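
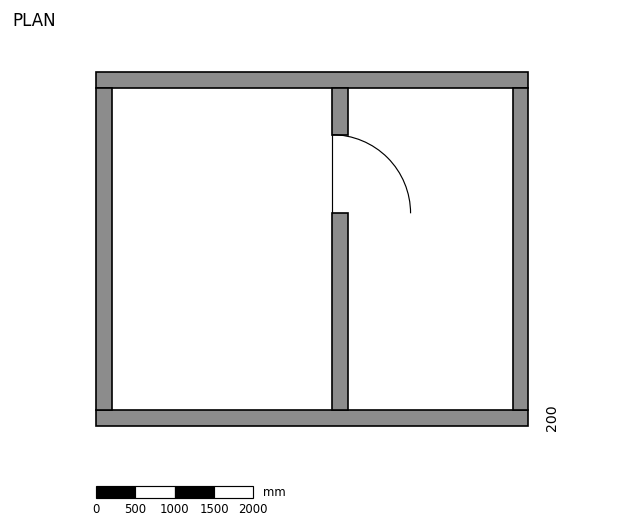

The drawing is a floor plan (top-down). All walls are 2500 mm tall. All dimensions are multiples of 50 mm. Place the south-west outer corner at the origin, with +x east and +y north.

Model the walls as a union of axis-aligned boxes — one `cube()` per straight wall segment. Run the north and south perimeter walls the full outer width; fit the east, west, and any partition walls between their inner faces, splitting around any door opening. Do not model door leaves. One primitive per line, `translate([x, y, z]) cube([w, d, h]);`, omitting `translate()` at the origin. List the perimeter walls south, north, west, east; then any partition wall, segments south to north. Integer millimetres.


cube([5500, 200, 2500]);
translate([0, 4300, 0]) cube([5500, 200, 2500]);
translate([0, 200, 0]) cube([200, 4100, 2500]);
translate([5300, 200, 0]) cube([200, 4100, 2500]);
translate([3000, 200, 0]) cube([200, 2500, 2500]);
translate([3000, 3700, 0]) cube([200, 600, 2500]);


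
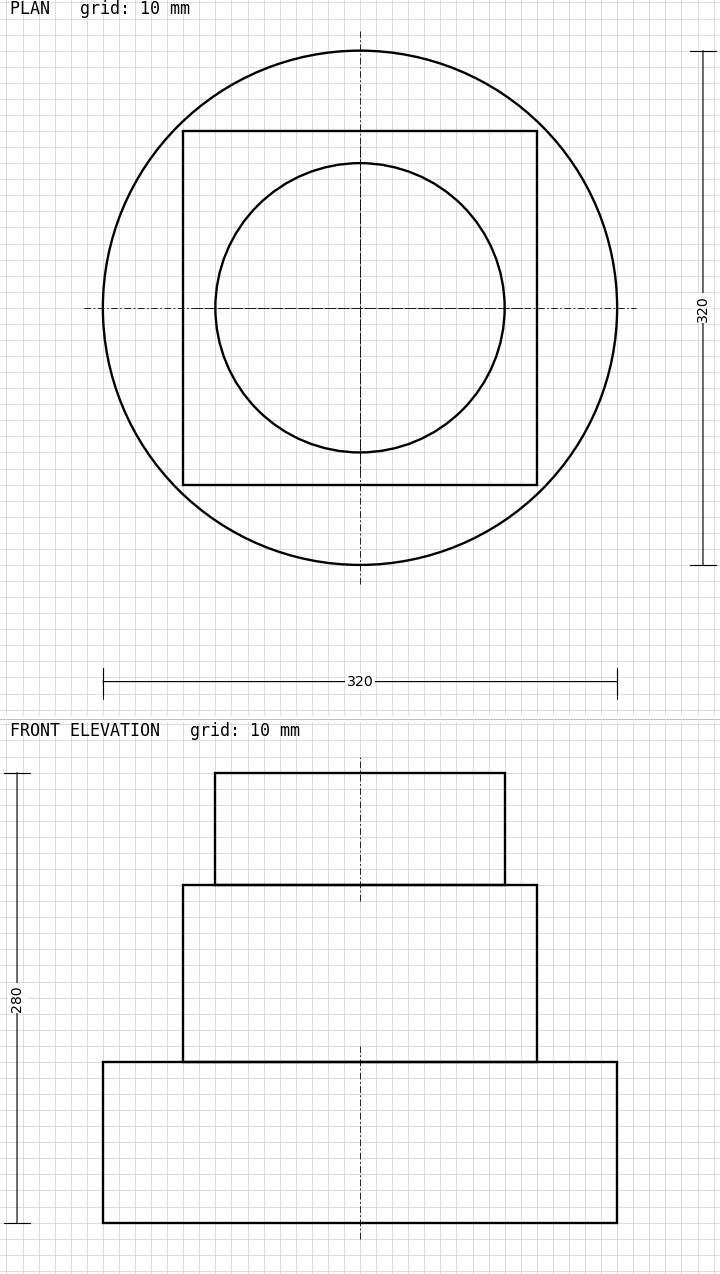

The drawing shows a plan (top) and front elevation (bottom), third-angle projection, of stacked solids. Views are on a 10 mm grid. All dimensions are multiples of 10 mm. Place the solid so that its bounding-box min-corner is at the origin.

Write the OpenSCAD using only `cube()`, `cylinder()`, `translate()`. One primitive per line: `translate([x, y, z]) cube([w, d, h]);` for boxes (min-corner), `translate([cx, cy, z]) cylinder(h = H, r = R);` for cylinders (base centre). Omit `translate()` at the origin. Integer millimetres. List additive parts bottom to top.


translate([160, 160, 0]) cylinder(h = 100, r = 160);
translate([50, 50, 100]) cube([220, 220, 110]);
translate([160, 160, 210]) cylinder(h = 70, r = 90);


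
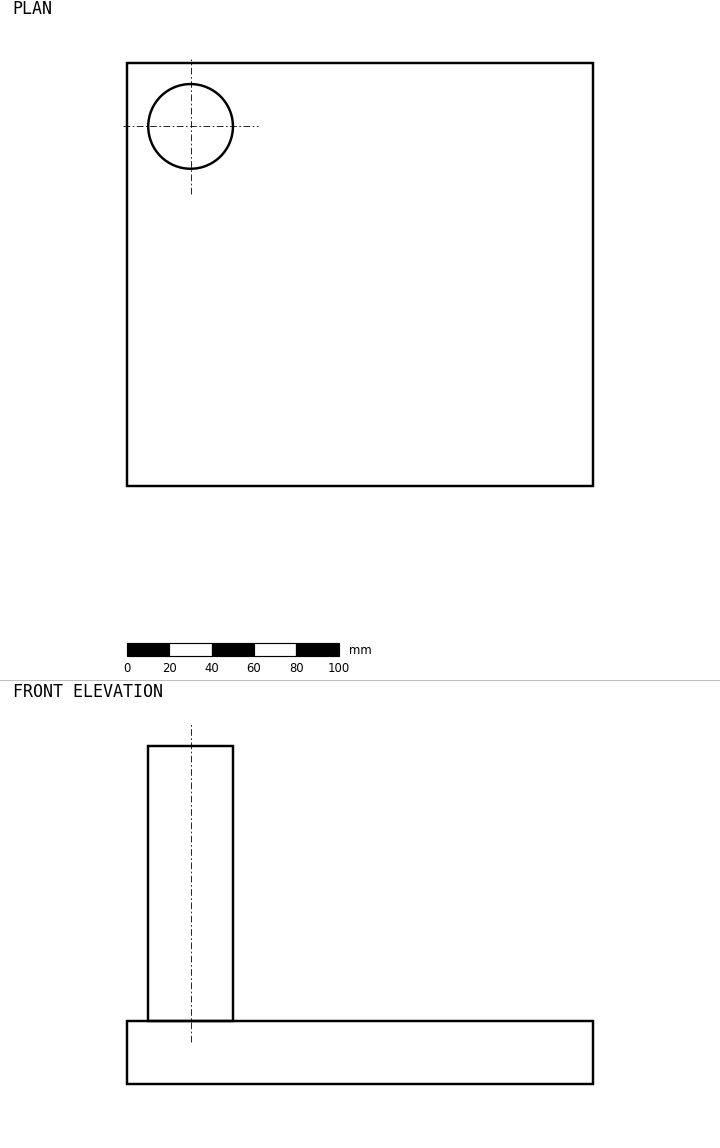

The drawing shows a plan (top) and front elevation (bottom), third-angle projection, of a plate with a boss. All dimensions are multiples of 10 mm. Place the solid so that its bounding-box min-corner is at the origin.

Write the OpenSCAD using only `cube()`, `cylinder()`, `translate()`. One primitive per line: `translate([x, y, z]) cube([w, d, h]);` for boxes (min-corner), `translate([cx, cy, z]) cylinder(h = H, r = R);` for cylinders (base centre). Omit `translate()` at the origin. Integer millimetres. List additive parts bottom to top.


cube([220, 200, 30]);
translate([30, 170, 30]) cylinder(h = 130, r = 20);


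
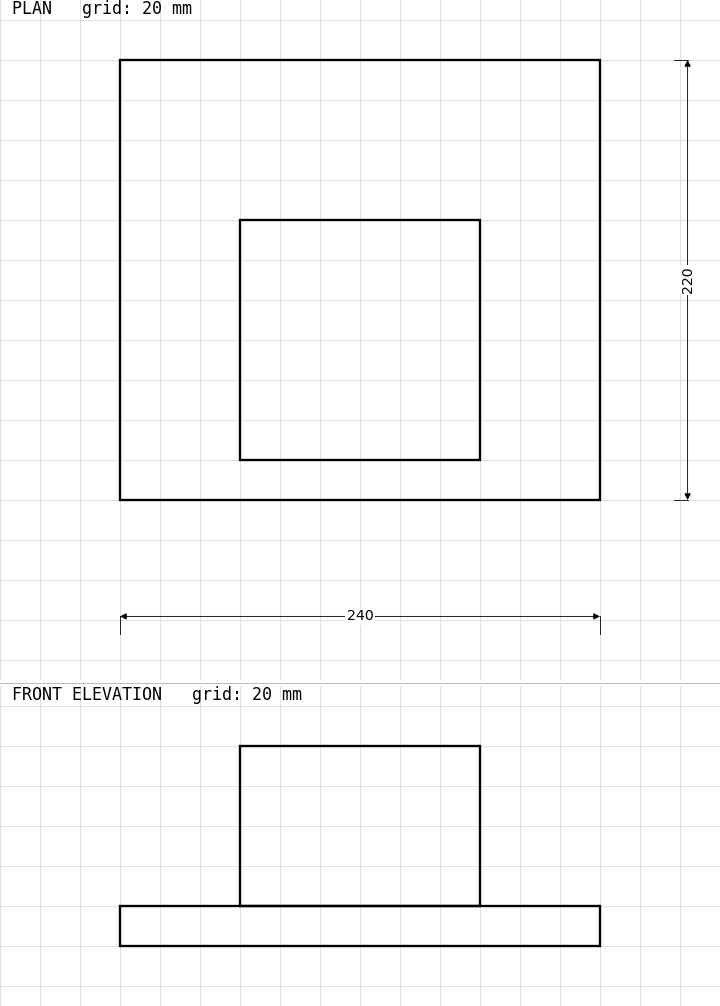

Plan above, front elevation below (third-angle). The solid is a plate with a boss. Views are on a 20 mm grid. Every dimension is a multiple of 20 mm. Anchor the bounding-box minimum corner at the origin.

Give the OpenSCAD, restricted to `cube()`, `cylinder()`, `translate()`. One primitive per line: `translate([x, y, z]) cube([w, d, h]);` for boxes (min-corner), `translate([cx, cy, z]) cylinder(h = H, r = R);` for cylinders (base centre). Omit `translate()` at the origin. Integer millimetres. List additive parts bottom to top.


cube([240, 220, 20]);
translate([60, 20, 20]) cube([120, 120, 80]);


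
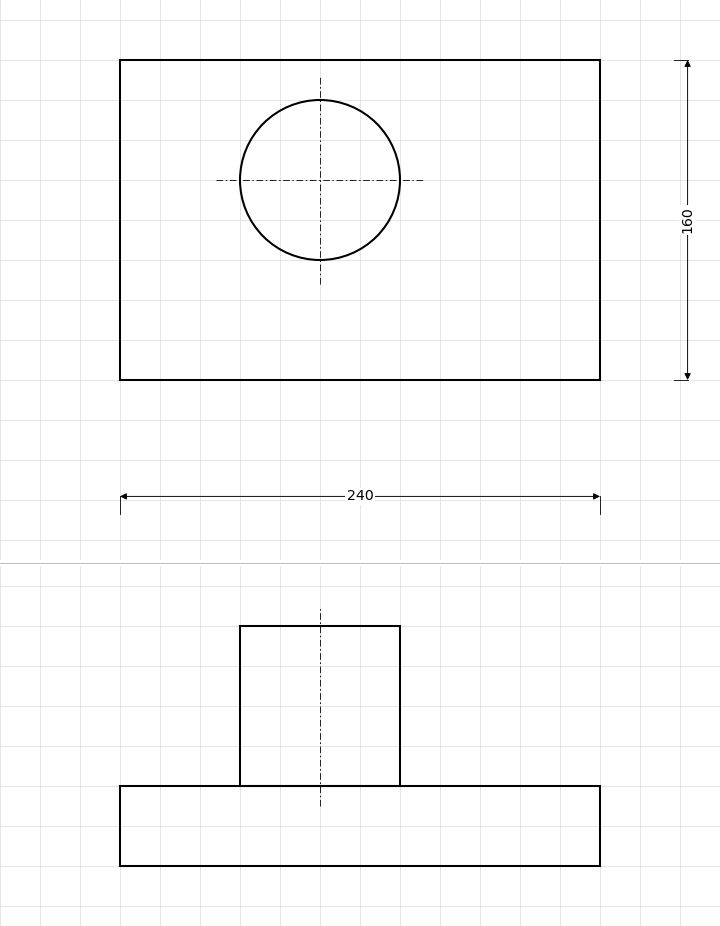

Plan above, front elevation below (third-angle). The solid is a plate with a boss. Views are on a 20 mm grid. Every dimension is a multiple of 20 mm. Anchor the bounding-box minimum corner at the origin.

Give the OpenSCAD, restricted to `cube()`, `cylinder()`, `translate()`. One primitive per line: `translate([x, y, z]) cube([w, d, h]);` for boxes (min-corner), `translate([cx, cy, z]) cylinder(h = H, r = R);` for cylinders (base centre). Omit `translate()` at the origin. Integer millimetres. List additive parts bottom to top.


cube([240, 160, 40]);
translate([100, 100, 40]) cylinder(h = 80, r = 40);


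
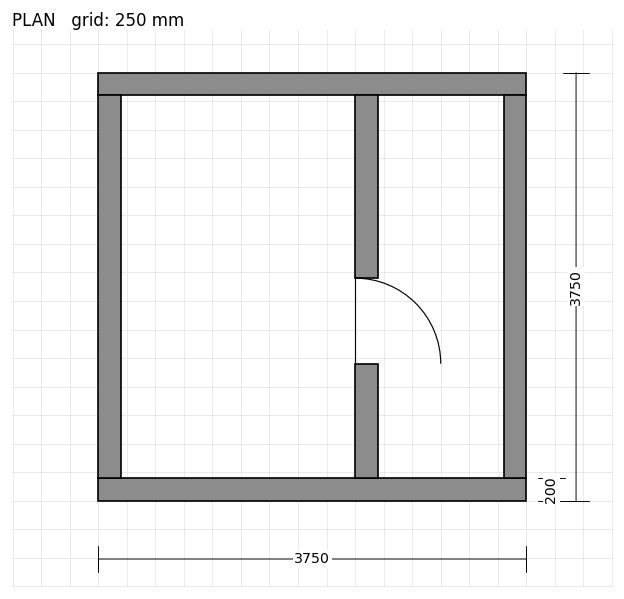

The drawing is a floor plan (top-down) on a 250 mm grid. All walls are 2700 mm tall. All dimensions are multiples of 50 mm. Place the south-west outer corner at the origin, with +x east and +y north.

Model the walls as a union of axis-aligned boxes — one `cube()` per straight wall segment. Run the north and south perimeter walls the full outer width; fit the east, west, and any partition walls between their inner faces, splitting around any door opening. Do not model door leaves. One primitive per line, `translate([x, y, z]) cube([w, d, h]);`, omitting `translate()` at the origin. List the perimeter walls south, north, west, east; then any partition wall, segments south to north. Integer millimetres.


cube([3750, 200, 2700]);
translate([0, 3550, 0]) cube([3750, 200, 2700]);
translate([0, 200, 0]) cube([200, 3350, 2700]);
translate([3550, 200, 0]) cube([200, 3350, 2700]);
translate([2250, 200, 0]) cube([200, 1000, 2700]);
translate([2250, 1950, 0]) cube([200, 1600, 2700]);


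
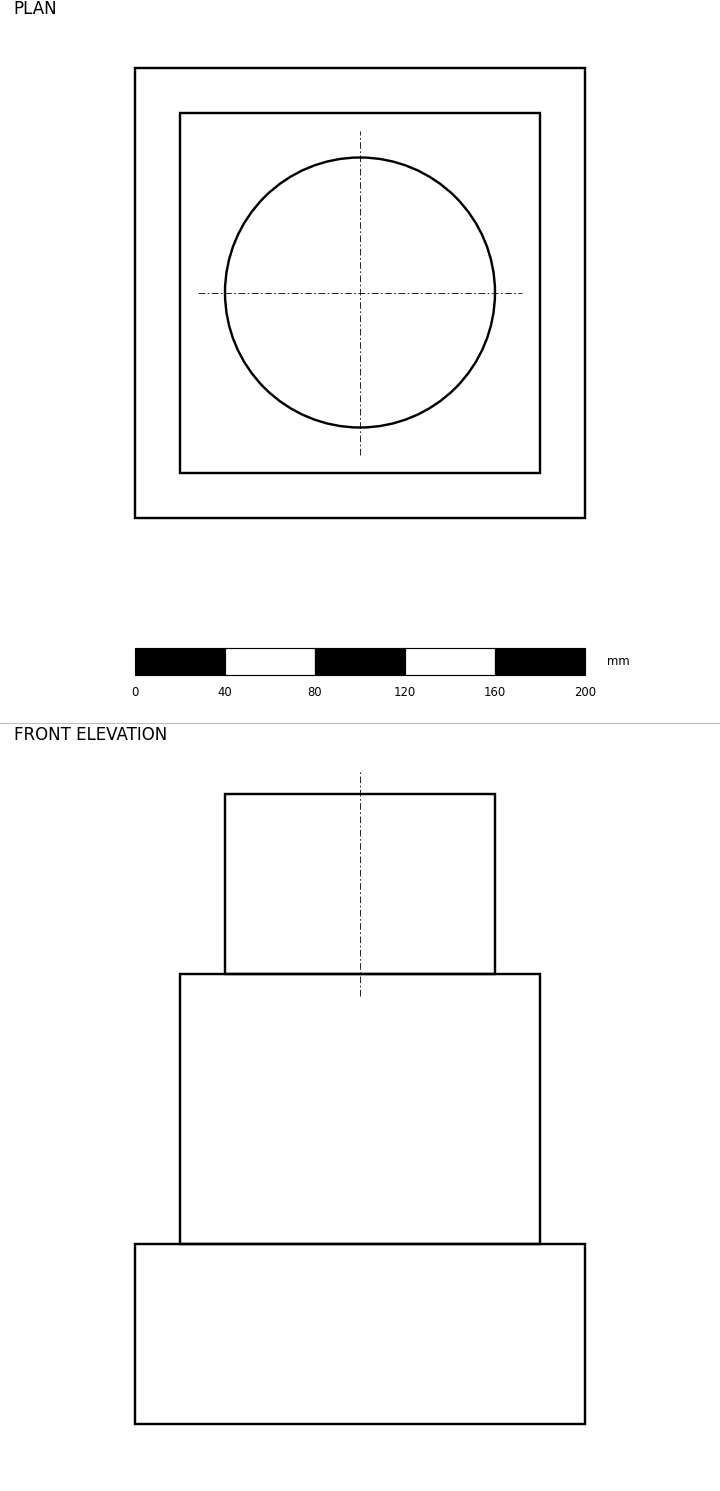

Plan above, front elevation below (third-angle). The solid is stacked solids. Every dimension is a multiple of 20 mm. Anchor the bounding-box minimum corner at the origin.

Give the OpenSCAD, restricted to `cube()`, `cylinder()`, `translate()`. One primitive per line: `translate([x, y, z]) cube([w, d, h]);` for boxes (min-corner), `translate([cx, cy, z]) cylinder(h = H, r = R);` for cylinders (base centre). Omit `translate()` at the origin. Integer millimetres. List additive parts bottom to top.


cube([200, 200, 80]);
translate([20, 20, 80]) cube([160, 160, 120]);
translate([100, 100, 200]) cylinder(h = 80, r = 60);


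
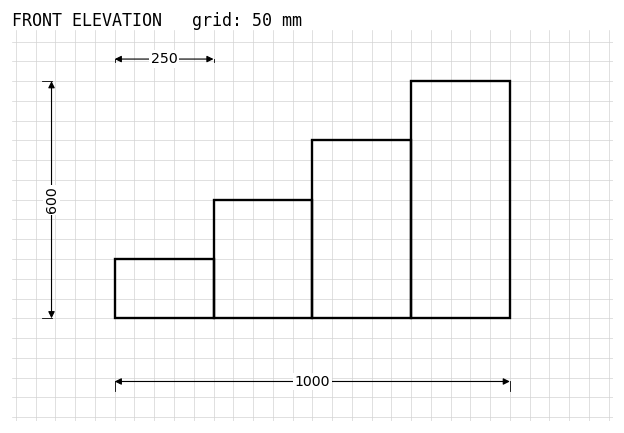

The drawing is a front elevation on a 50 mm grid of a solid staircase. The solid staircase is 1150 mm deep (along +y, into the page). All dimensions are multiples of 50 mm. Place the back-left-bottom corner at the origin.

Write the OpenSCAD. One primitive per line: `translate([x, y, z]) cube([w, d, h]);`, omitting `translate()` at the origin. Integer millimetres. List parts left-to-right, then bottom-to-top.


cube([250, 1150, 150]);
translate([250, 0, 0]) cube([250, 1150, 300]);
translate([500, 0, 0]) cube([250, 1150, 450]);
translate([750, 0, 0]) cube([250, 1150, 600]);


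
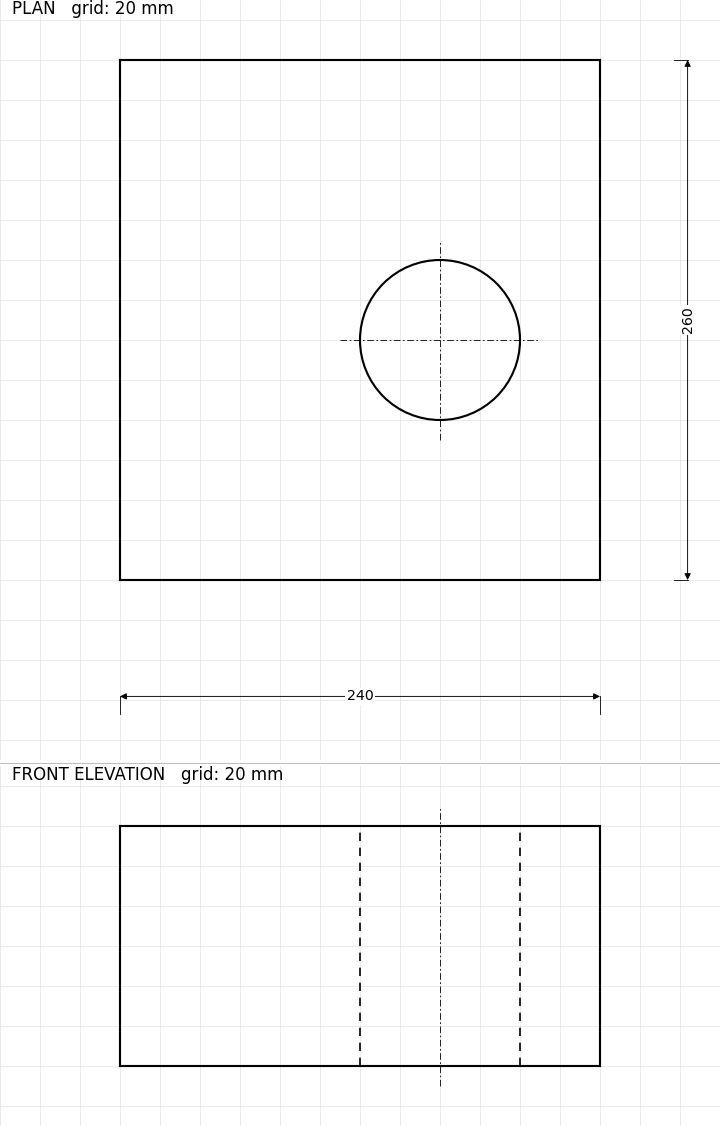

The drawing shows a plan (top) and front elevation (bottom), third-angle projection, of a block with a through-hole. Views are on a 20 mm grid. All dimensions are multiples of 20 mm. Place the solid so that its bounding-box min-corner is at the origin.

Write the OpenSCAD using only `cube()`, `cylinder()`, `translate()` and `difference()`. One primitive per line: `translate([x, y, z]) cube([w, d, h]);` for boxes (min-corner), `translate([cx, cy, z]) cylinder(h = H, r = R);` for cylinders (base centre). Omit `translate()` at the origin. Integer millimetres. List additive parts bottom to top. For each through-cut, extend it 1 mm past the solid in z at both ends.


difference() {
  cube([240, 260, 120]);
  translate([160, 120, -1]) cylinder(h = 122, r = 40);
}


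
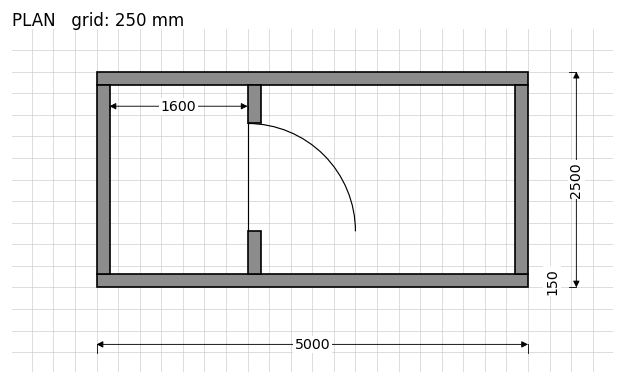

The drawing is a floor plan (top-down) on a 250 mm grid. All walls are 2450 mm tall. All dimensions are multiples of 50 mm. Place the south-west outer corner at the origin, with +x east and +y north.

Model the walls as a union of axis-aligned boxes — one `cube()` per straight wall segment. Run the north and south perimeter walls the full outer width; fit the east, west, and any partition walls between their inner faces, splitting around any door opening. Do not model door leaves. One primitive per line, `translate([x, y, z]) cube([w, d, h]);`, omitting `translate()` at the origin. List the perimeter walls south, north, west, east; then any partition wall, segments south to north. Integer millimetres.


cube([5000, 150, 2450]);
translate([0, 2350, 0]) cube([5000, 150, 2450]);
translate([0, 150, 0]) cube([150, 2200, 2450]);
translate([4850, 150, 0]) cube([150, 2200, 2450]);
translate([1750, 150, 0]) cube([150, 500, 2450]);
translate([1750, 1900, 0]) cube([150, 450, 2450]);


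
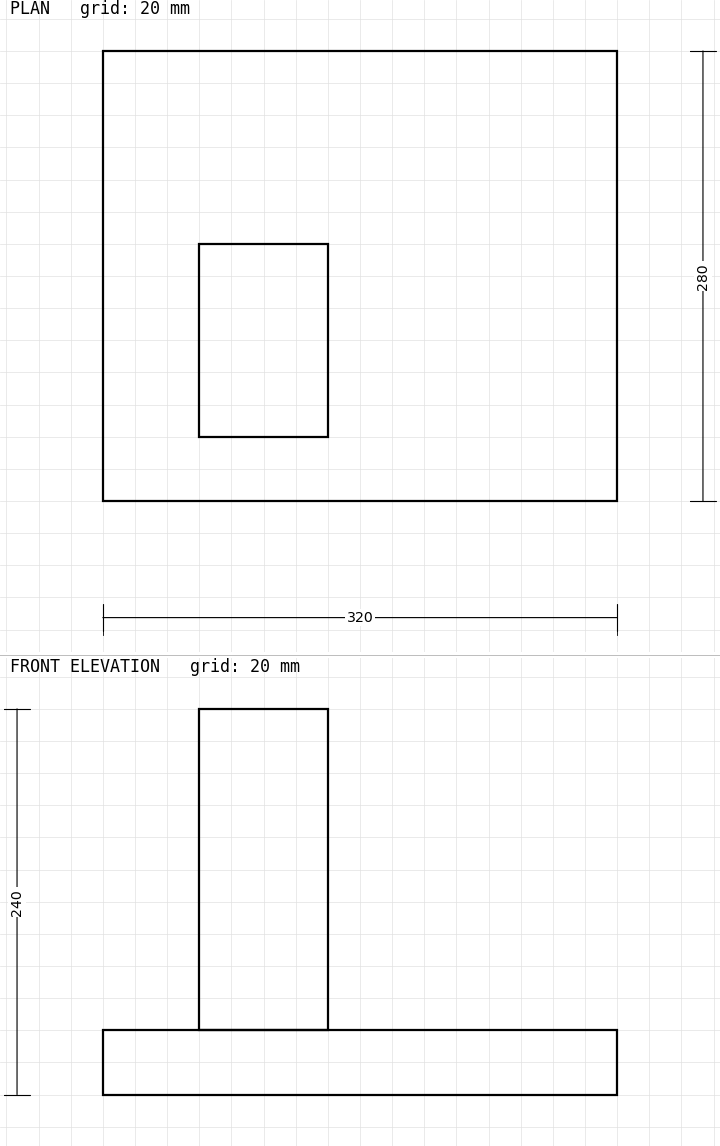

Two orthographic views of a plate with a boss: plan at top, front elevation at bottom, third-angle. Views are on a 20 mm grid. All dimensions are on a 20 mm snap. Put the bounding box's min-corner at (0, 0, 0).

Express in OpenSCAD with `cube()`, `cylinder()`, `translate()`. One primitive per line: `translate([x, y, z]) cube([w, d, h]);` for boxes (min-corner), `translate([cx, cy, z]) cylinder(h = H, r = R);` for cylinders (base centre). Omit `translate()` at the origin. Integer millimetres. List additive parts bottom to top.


cube([320, 280, 40]);
translate([60, 40, 40]) cube([80, 120, 200]);


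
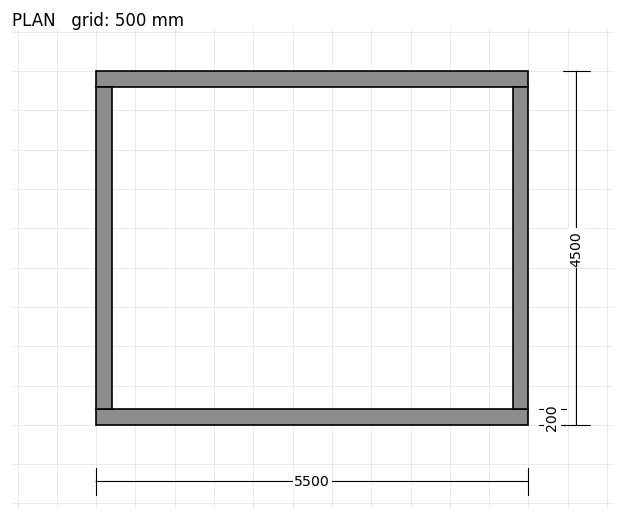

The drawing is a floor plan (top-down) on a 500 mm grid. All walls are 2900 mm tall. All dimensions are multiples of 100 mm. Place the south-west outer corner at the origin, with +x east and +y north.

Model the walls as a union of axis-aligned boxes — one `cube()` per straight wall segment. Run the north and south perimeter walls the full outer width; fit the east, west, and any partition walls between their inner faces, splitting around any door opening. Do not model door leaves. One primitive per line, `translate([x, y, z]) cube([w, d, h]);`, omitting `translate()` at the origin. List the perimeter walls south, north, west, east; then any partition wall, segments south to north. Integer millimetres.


cube([5500, 200, 2900]);
translate([0, 4300, 0]) cube([5500, 200, 2900]);
translate([0, 200, 0]) cube([200, 4100, 2900]);
translate([5300, 200, 0]) cube([200, 4100, 2900]);


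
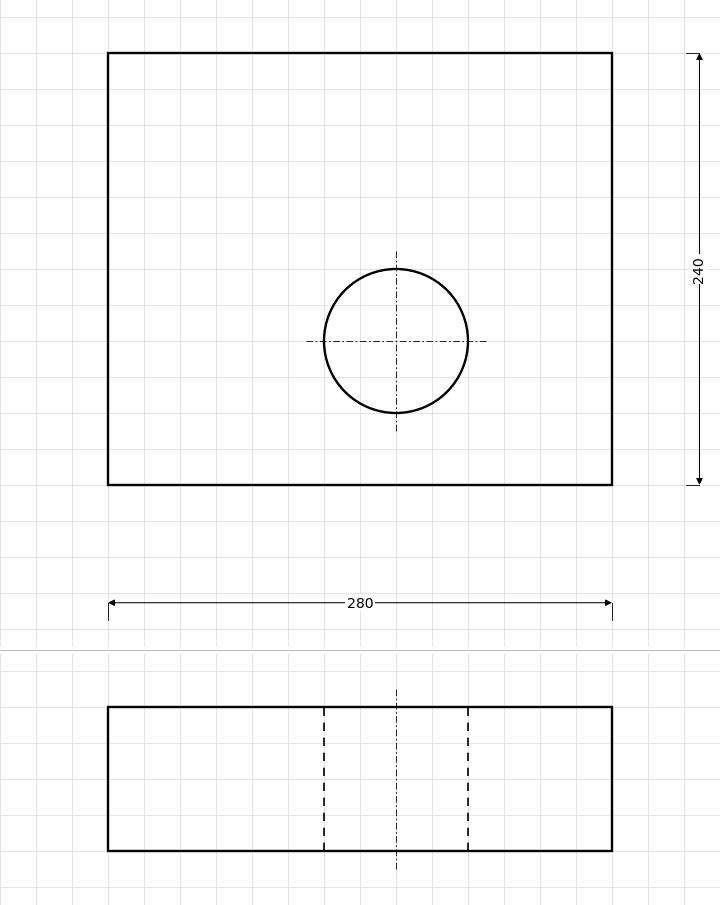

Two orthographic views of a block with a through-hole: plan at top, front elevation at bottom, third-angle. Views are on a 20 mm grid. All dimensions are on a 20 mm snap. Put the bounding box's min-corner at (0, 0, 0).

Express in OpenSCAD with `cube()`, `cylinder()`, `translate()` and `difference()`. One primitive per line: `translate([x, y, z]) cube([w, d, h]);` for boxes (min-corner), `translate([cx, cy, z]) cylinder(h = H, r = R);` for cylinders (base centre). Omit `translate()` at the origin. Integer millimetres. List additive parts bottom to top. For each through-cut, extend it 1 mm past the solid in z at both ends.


difference() {
  cube([280, 240, 80]);
  translate([160, 80, -1]) cylinder(h = 82, r = 40);
}


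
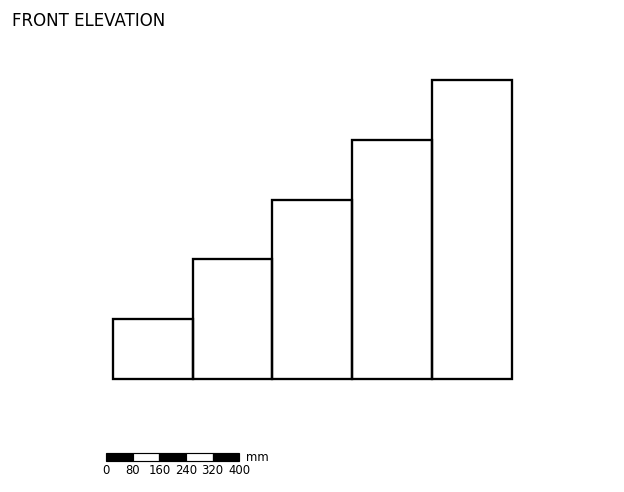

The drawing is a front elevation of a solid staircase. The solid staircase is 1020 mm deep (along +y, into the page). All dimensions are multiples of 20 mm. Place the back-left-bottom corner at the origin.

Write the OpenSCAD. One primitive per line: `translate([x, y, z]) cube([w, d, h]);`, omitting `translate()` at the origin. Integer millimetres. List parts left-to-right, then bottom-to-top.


cube([240, 1020, 180]);
translate([240, 0, 0]) cube([240, 1020, 360]);
translate([480, 0, 0]) cube([240, 1020, 540]);
translate([720, 0, 0]) cube([240, 1020, 720]);
translate([960, 0, 0]) cube([240, 1020, 900]);


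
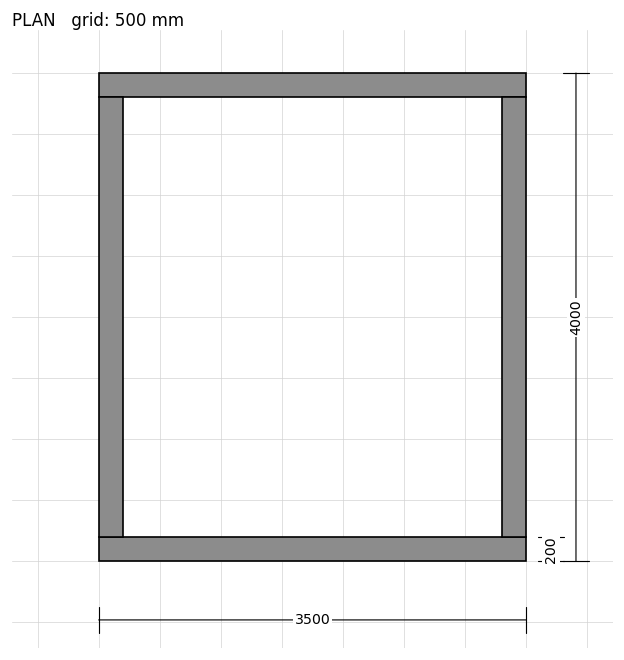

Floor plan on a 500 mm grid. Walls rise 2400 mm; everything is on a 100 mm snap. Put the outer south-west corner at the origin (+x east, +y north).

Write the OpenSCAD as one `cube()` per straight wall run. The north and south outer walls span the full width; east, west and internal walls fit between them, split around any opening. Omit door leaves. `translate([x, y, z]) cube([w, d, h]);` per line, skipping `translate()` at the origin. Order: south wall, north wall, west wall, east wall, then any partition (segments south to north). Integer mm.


cube([3500, 200, 2400]);
translate([0, 3800, 0]) cube([3500, 200, 2400]);
translate([0, 200, 0]) cube([200, 3600, 2400]);
translate([3300, 200, 0]) cube([200, 3600, 2400]);


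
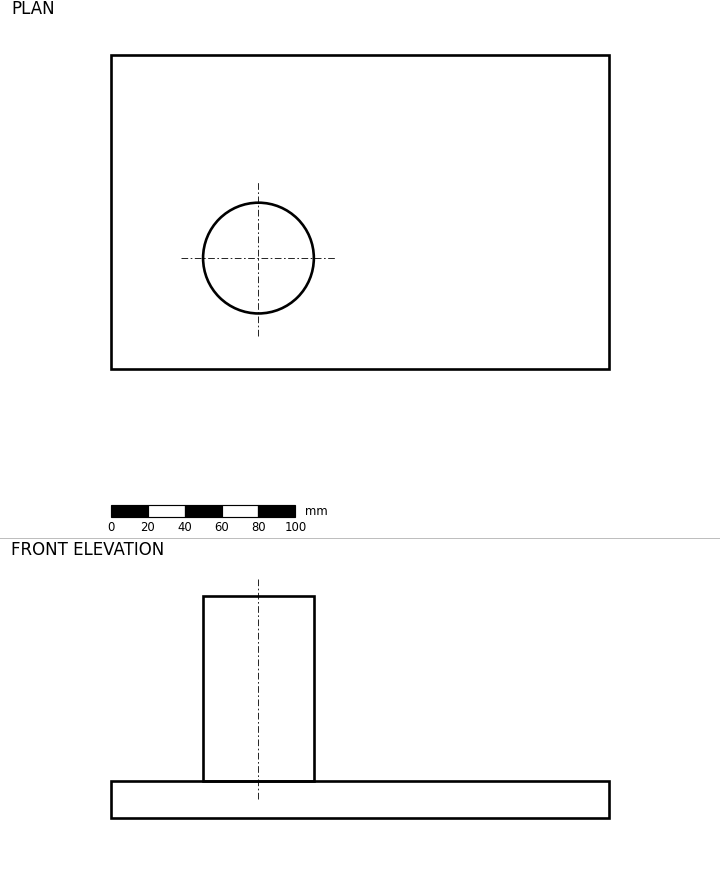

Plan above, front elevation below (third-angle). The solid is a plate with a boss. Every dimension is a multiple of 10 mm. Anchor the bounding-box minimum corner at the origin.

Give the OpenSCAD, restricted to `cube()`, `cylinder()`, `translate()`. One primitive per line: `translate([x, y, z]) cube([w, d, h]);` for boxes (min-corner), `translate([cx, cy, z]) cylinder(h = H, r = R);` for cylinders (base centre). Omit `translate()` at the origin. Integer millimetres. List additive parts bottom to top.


cube([270, 170, 20]);
translate([80, 60, 20]) cylinder(h = 100, r = 30);


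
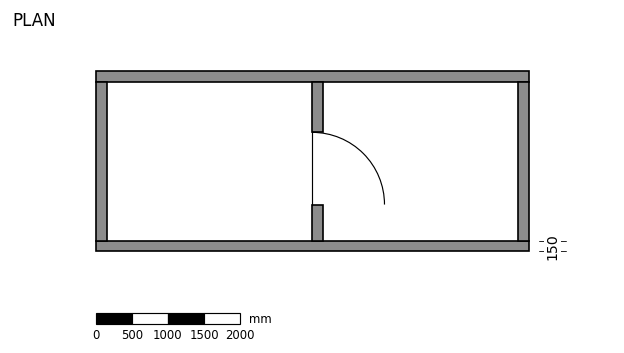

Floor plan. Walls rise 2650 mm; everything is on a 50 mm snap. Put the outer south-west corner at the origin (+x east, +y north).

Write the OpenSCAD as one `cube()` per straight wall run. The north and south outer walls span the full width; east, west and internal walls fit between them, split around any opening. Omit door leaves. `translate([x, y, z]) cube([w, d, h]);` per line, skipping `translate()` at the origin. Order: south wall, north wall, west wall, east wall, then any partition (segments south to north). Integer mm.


cube([6000, 150, 2650]);
translate([0, 2350, 0]) cube([6000, 150, 2650]);
translate([0, 150, 0]) cube([150, 2200, 2650]);
translate([5850, 150, 0]) cube([150, 2200, 2650]);
translate([3000, 150, 0]) cube([150, 500, 2650]);
translate([3000, 1650, 0]) cube([150, 700, 2650]);


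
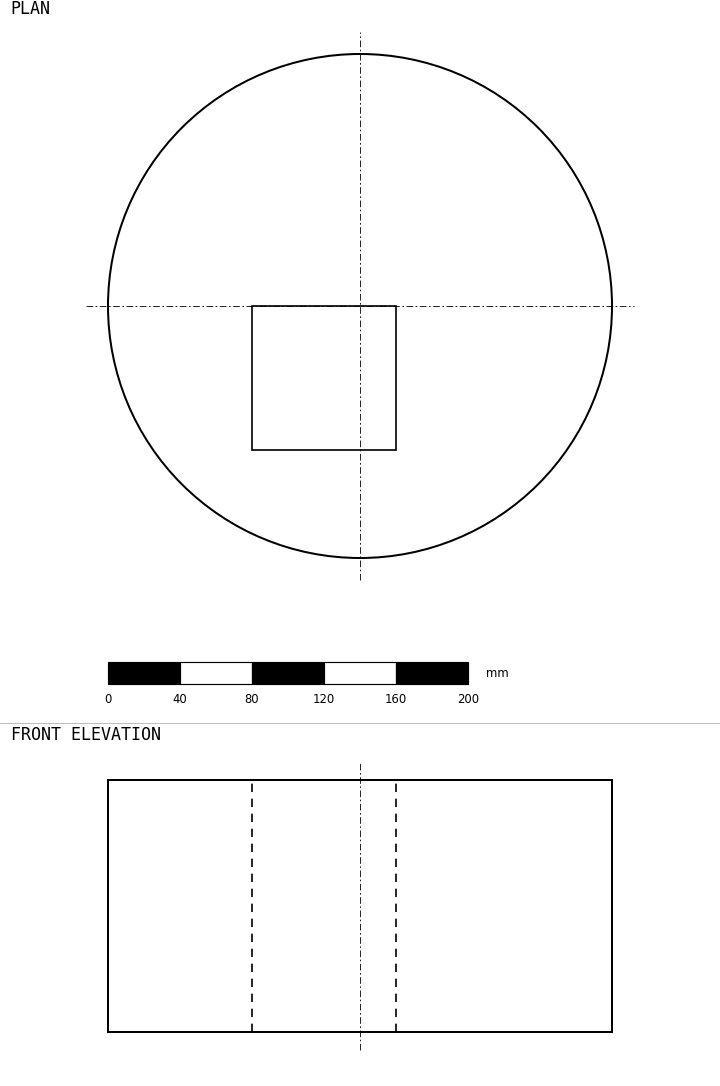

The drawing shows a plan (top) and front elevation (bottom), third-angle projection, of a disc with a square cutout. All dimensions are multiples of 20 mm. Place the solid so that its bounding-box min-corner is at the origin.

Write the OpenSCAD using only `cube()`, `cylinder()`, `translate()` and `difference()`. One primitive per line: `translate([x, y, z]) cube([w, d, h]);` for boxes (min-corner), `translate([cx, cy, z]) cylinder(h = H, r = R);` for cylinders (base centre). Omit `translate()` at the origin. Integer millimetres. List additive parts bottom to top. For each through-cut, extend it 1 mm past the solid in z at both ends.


difference() {
  translate([140, 140, 0]) cylinder(h = 140, r = 140);
  translate([80, 60, -1]) cube([80, 80, 142]);
}


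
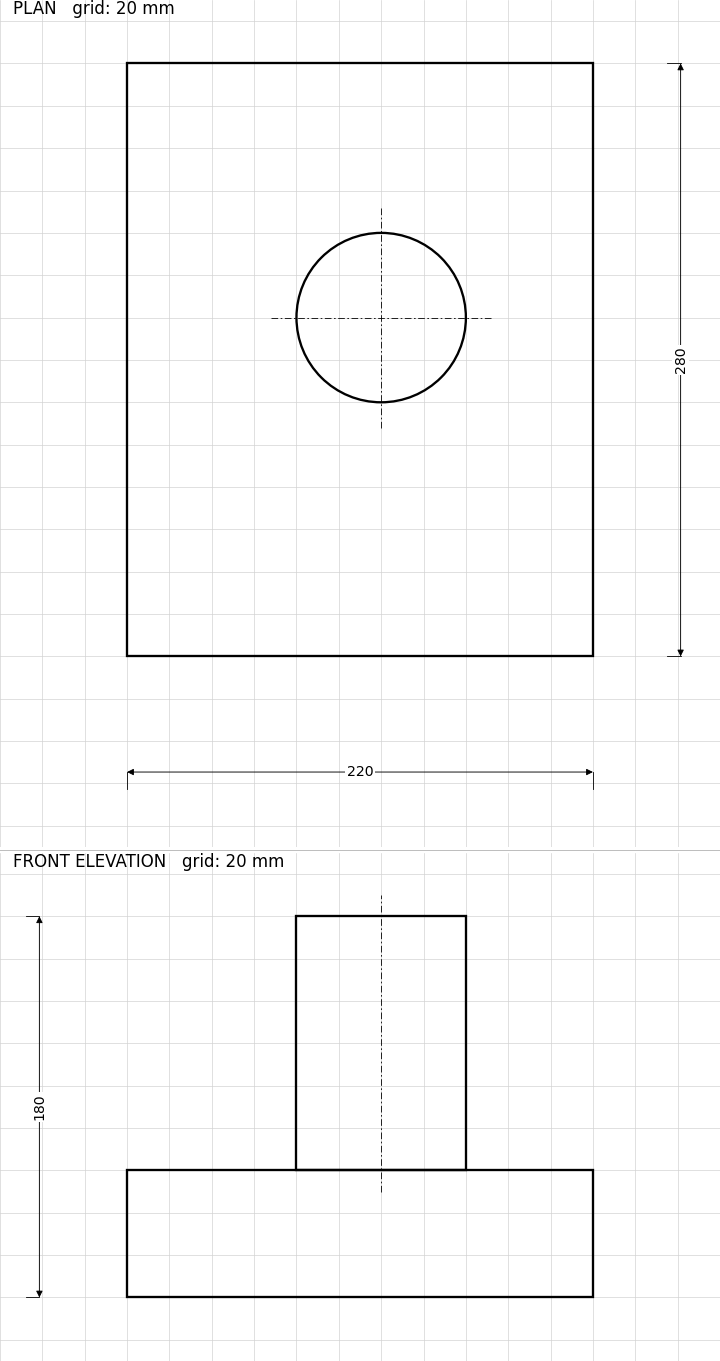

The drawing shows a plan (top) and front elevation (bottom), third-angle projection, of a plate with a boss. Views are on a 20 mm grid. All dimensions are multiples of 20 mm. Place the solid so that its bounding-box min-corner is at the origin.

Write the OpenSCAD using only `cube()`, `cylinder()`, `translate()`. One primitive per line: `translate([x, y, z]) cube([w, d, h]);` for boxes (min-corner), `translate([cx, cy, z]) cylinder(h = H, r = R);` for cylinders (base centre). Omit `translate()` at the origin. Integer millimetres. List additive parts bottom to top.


cube([220, 280, 60]);
translate([120, 160, 60]) cylinder(h = 120, r = 40);


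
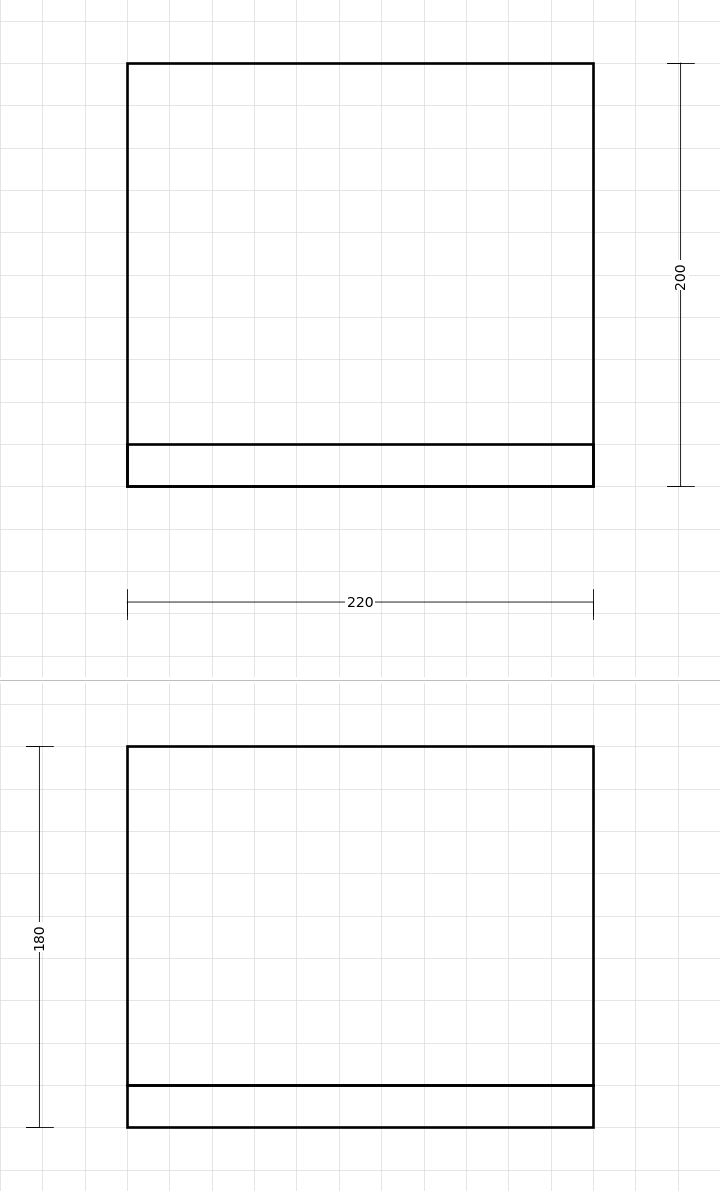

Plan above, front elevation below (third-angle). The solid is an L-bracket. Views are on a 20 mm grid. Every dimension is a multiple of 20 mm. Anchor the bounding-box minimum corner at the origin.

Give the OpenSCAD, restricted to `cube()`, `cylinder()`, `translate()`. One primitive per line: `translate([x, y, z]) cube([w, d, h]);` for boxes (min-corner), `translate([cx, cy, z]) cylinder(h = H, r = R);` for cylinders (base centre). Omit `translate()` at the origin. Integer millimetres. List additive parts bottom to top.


cube([220, 200, 20]);
translate([0, 0, 20]) cube([220, 20, 160]);


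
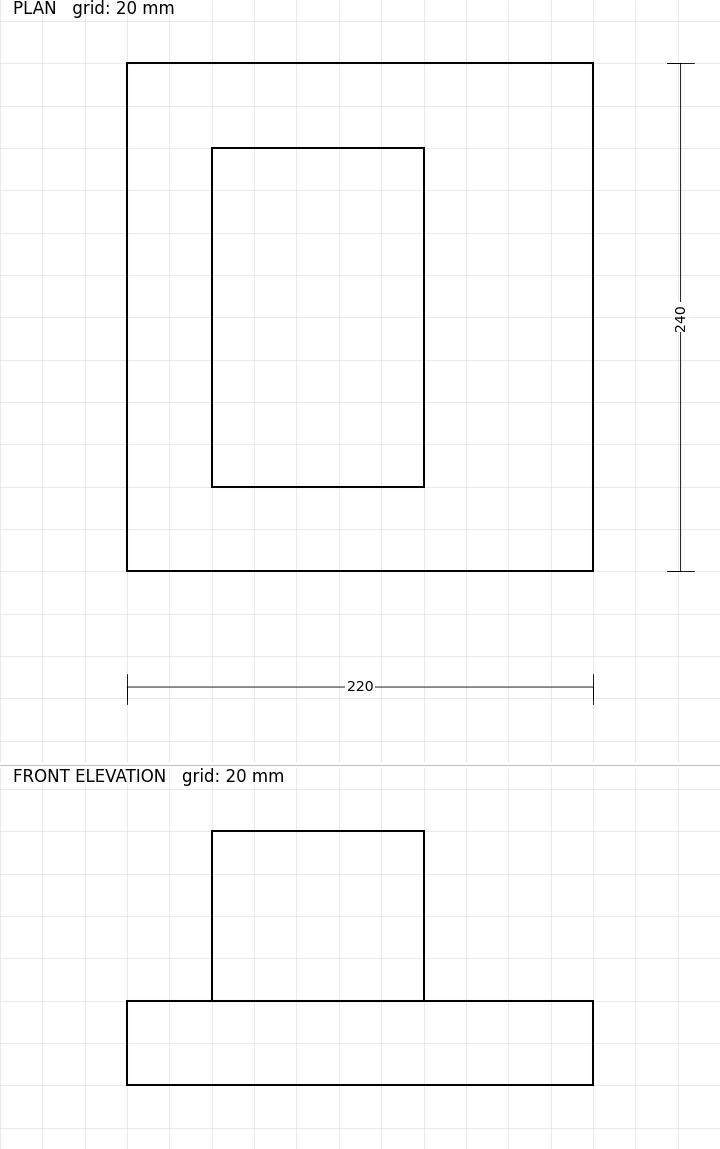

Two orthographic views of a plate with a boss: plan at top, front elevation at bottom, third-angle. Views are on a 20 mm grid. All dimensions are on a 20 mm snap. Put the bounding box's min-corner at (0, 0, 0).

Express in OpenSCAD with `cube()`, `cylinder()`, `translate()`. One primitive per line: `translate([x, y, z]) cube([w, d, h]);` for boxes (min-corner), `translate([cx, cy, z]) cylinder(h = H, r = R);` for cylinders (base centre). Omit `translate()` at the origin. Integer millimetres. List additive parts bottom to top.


cube([220, 240, 40]);
translate([40, 40, 40]) cube([100, 160, 80]);


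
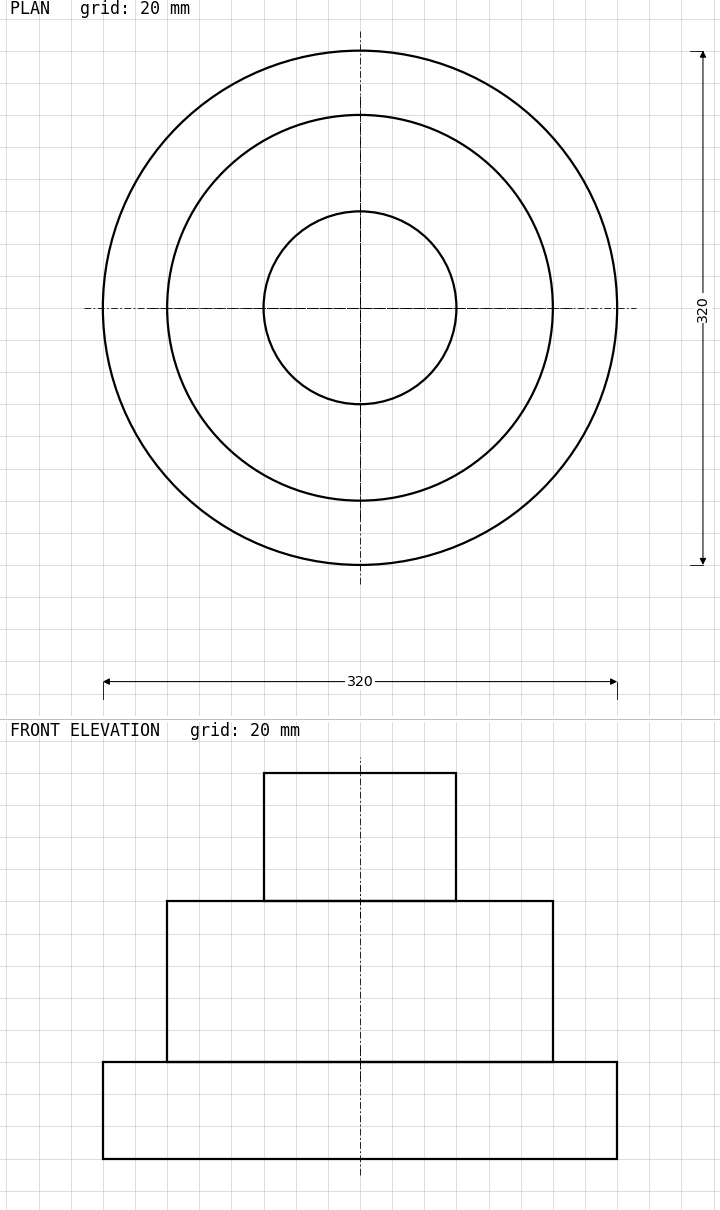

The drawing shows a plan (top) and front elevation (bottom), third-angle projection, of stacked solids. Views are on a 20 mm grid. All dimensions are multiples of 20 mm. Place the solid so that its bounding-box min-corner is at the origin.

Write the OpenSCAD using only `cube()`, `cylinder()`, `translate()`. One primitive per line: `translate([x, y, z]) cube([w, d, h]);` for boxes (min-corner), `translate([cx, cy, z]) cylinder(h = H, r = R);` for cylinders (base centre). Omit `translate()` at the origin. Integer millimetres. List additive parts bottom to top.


translate([160, 160, 0]) cylinder(h = 60, r = 160);
translate([160, 160, 60]) cylinder(h = 100, r = 120);
translate([160, 160, 160]) cylinder(h = 80, r = 60);


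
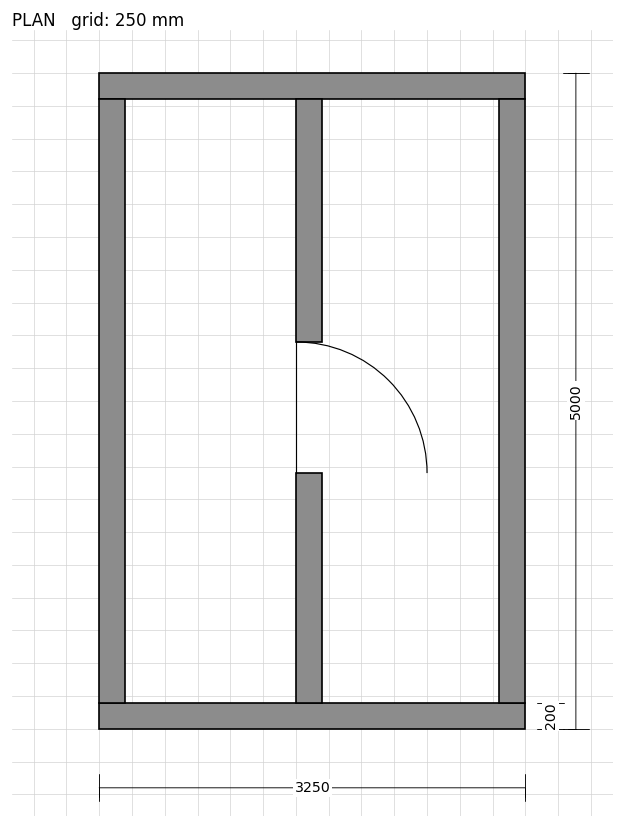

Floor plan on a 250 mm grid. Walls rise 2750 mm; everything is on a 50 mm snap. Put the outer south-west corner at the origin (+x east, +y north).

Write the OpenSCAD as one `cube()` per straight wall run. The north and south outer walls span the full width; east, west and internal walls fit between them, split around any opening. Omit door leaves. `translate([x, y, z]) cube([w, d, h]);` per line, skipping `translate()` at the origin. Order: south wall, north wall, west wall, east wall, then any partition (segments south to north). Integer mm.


cube([3250, 200, 2750]);
translate([0, 4800, 0]) cube([3250, 200, 2750]);
translate([0, 200, 0]) cube([200, 4600, 2750]);
translate([3050, 200, 0]) cube([200, 4600, 2750]);
translate([1500, 200, 0]) cube([200, 1750, 2750]);
translate([1500, 2950, 0]) cube([200, 1850, 2750]);


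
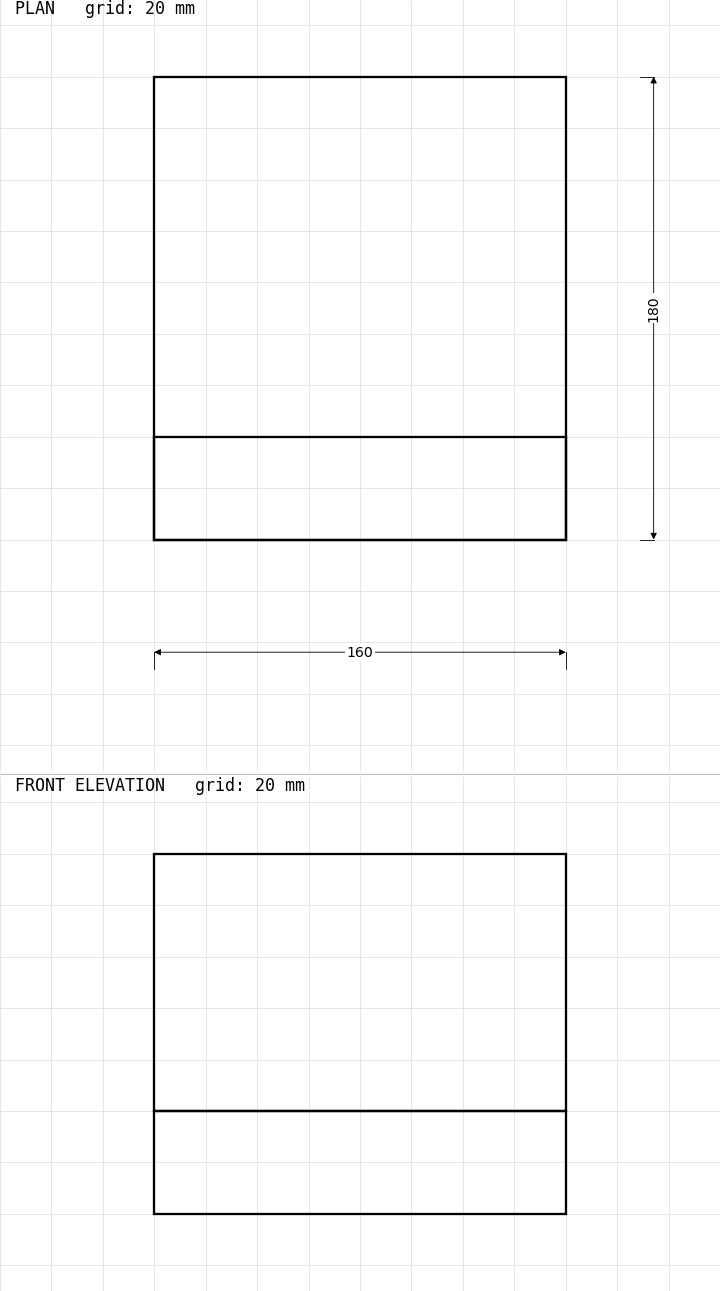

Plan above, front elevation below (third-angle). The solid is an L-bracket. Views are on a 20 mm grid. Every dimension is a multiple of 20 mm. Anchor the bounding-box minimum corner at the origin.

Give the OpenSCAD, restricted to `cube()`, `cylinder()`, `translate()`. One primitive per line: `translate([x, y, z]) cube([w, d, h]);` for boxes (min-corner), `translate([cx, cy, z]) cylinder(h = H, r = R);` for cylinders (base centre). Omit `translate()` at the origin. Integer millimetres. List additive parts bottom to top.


cube([160, 180, 40]);
translate([0, 0, 40]) cube([160, 40, 100]);


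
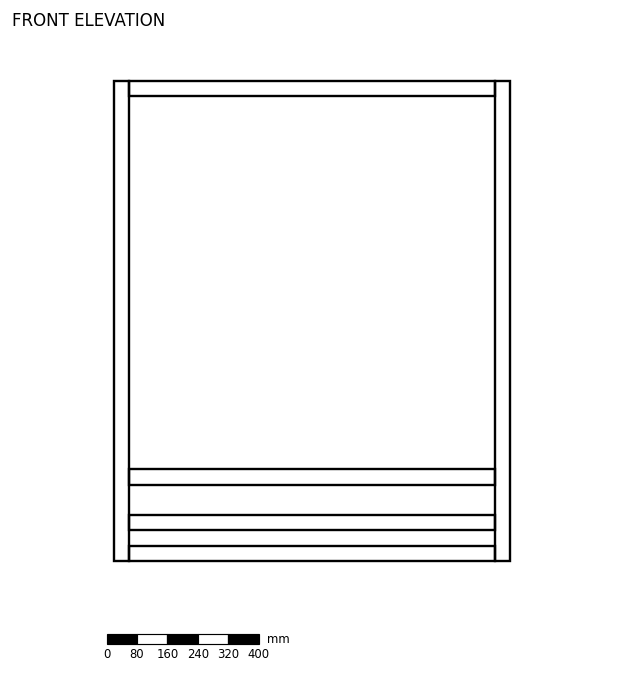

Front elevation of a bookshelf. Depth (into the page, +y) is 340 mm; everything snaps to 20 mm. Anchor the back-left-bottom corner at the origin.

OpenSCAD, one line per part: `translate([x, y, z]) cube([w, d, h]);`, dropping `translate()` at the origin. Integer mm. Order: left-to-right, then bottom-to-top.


cube([40, 340, 1260]);
translate([40, 0, 0]) cube([960, 340, 40]);
translate([40, 0, 80]) cube([960, 340, 40]);
translate([40, 0, 200]) cube([960, 340, 40]);
translate([40, 0, 1220]) cube([960, 340, 40]);
translate([1000, 0, 0]) cube([40, 340, 1260]);


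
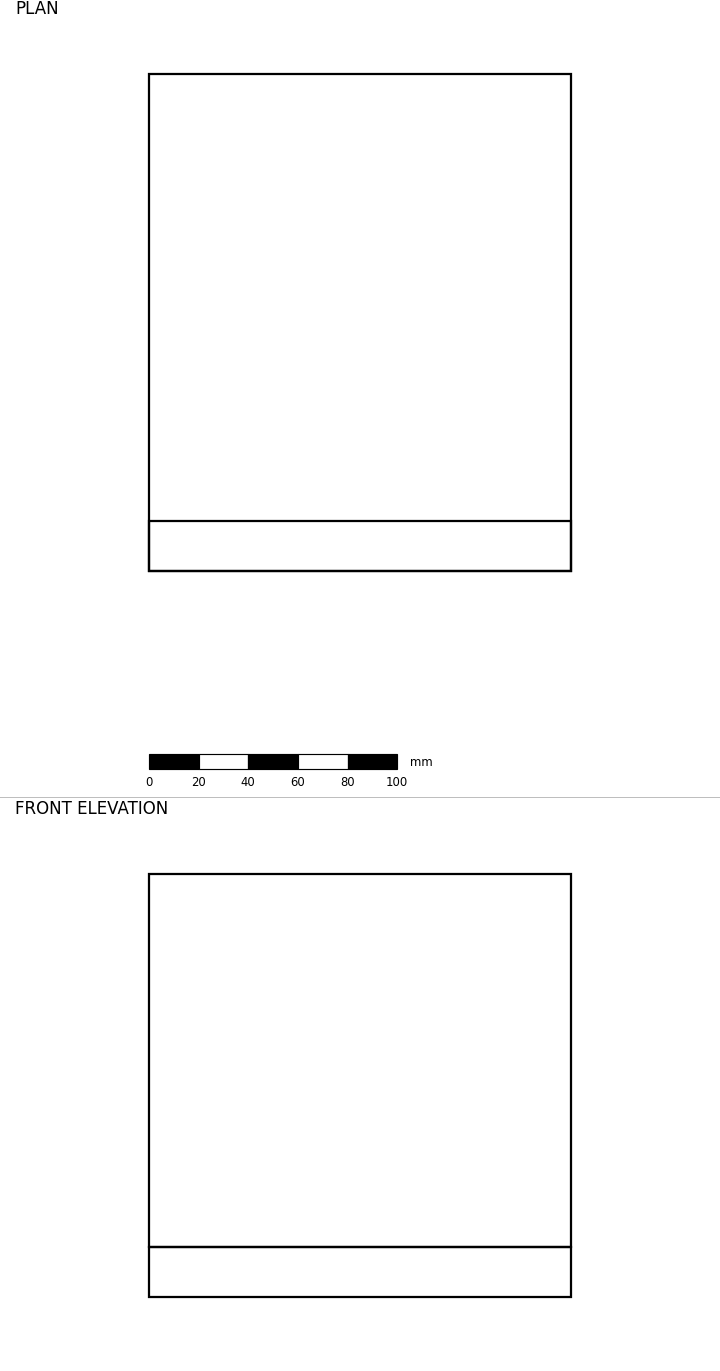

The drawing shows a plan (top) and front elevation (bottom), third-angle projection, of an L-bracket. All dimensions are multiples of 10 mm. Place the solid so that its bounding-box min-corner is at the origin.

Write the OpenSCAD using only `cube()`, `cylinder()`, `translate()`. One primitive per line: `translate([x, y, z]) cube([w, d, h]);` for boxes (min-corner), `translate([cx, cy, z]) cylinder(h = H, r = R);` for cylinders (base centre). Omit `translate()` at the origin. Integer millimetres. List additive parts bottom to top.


cube([170, 200, 20]);
translate([0, 0, 20]) cube([170, 20, 150]);


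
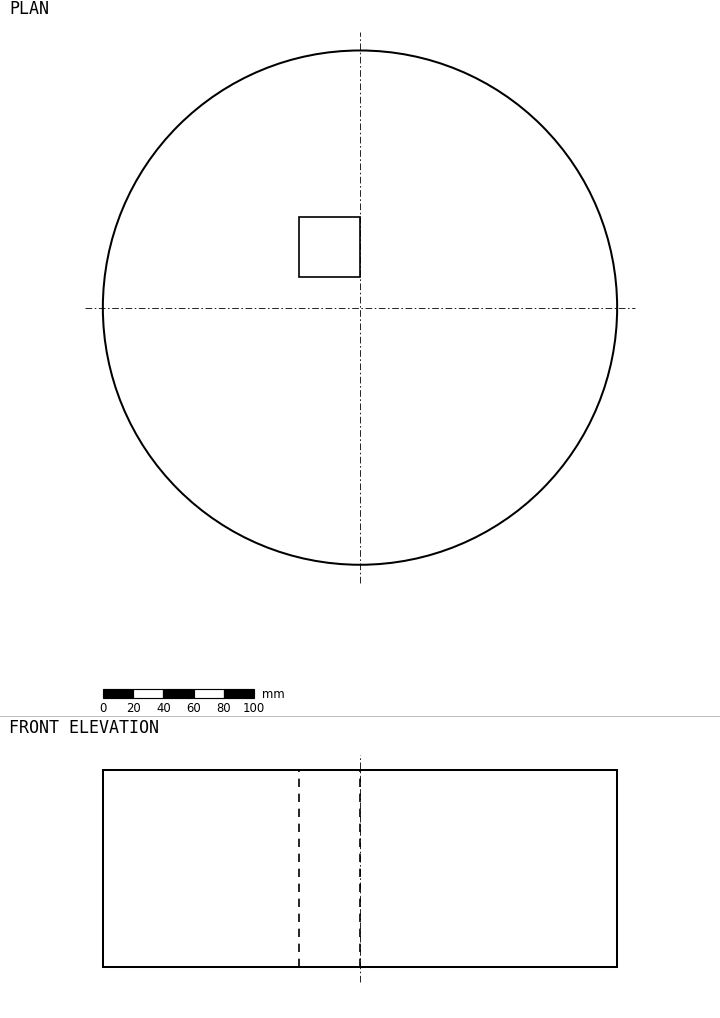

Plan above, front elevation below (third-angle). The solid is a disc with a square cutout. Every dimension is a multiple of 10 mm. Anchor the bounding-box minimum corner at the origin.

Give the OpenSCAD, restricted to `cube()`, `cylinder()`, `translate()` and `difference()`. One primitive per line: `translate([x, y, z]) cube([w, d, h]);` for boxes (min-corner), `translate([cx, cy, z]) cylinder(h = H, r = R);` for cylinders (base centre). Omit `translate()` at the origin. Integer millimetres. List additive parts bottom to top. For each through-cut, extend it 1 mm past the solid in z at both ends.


difference() {
  translate([170, 170, 0]) cylinder(h = 130, r = 170);
  translate([130, 190, -1]) cube([40, 40, 132]);
}


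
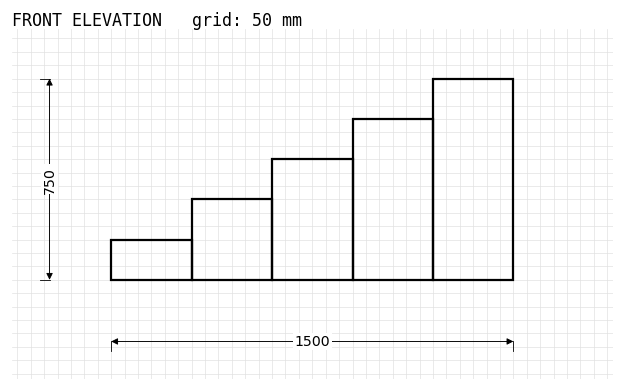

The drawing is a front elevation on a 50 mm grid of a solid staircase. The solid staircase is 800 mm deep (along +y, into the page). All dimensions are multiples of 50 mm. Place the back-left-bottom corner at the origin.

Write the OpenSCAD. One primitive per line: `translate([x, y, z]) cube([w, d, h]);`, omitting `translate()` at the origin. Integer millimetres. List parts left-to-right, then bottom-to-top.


cube([300, 800, 150]);
translate([300, 0, 0]) cube([300, 800, 300]);
translate([600, 0, 0]) cube([300, 800, 450]);
translate([900, 0, 0]) cube([300, 800, 600]);
translate([1200, 0, 0]) cube([300, 800, 750]);


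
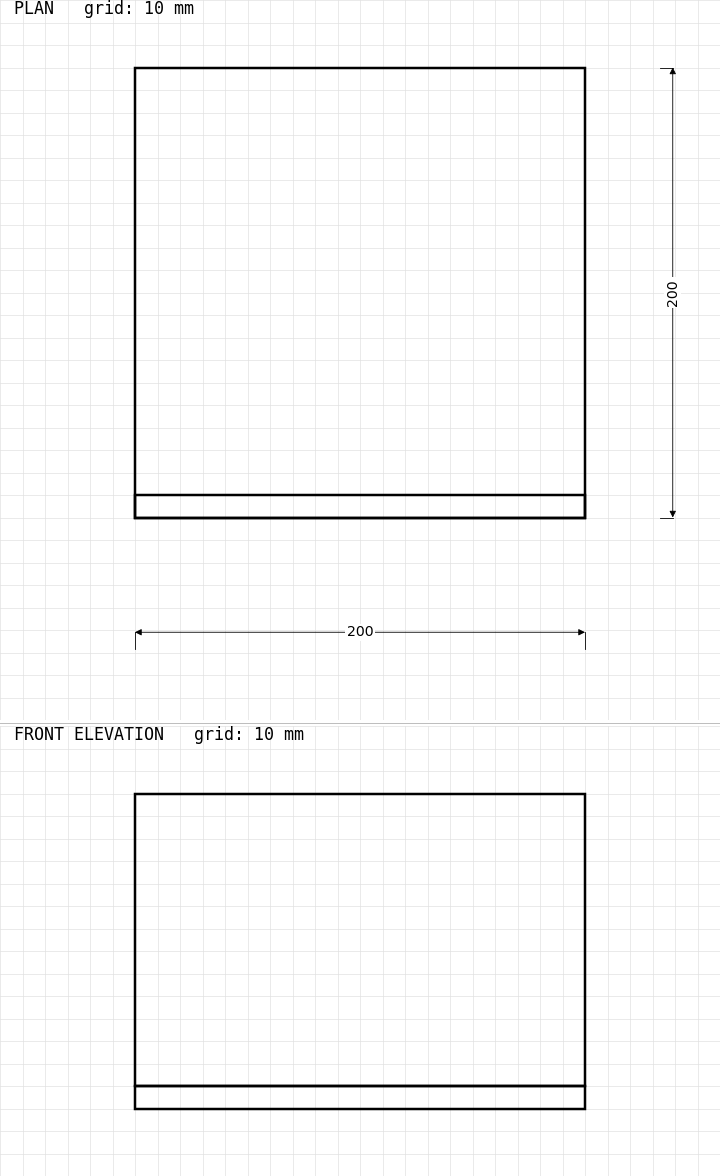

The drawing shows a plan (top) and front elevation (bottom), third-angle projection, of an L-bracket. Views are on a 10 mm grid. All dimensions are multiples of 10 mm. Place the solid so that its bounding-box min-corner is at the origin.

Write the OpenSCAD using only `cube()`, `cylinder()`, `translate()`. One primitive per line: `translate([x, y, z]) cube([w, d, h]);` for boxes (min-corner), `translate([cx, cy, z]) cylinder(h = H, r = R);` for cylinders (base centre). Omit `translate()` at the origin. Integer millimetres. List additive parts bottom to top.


cube([200, 200, 10]);
translate([0, 0, 10]) cube([200, 10, 130]);


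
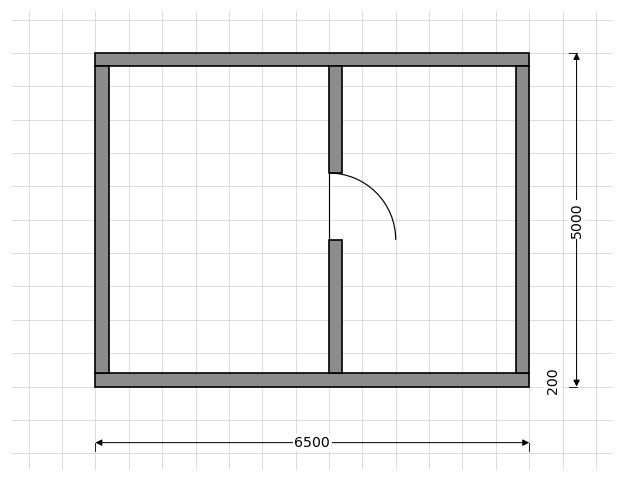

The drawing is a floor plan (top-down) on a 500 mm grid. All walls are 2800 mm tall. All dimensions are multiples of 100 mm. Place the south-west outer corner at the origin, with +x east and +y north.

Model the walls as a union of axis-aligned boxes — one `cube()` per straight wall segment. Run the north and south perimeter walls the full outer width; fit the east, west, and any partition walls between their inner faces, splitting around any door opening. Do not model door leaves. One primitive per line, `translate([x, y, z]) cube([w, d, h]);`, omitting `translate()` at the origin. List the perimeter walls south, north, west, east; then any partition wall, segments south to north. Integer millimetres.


cube([6500, 200, 2800]);
translate([0, 4800, 0]) cube([6500, 200, 2800]);
translate([0, 200, 0]) cube([200, 4600, 2800]);
translate([6300, 200, 0]) cube([200, 4600, 2800]);
translate([3500, 200, 0]) cube([200, 2000, 2800]);
translate([3500, 3200, 0]) cube([200, 1600, 2800]);


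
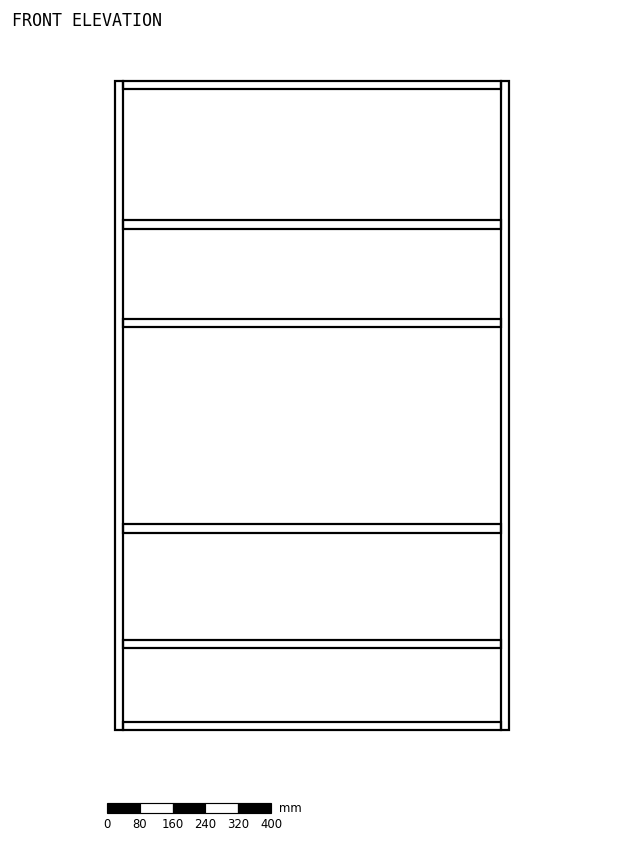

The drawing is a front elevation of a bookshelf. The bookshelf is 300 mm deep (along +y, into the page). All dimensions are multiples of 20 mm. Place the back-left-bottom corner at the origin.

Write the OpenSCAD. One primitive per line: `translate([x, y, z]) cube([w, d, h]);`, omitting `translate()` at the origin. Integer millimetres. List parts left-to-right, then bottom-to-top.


cube([20, 300, 1580]);
translate([20, 0, 0]) cube([920, 300, 20]);
translate([20, 0, 200]) cube([920, 300, 20]);
translate([20, 0, 480]) cube([920, 300, 20]);
translate([20, 0, 980]) cube([920, 300, 20]);
translate([20, 0, 1220]) cube([920, 300, 20]);
translate([20, 0, 1560]) cube([920, 300, 20]);
translate([940, 0, 0]) cube([20, 300, 1580]);


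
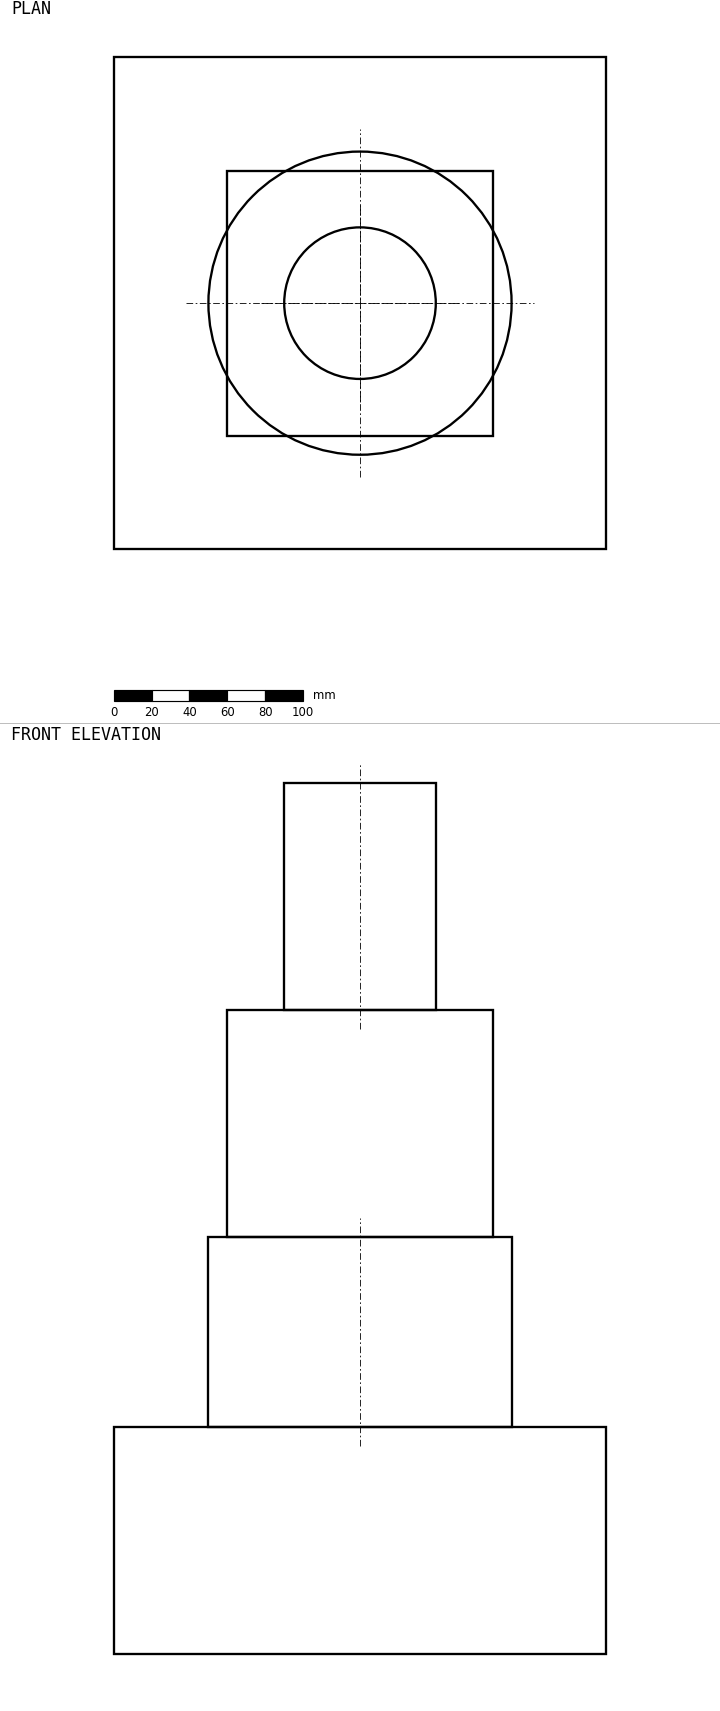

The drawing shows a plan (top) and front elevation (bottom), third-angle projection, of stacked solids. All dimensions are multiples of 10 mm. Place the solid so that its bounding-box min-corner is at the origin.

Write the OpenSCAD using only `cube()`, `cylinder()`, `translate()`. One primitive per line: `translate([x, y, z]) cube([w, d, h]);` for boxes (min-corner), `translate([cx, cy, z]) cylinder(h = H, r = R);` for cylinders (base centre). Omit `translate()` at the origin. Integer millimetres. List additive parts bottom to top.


cube([260, 260, 120]);
translate([130, 130, 120]) cylinder(h = 100, r = 80);
translate([60, 60, 220]) cube([140, 140, 120]);
translate([130, 130, 340]) cylinder(h = 120, r = 40);


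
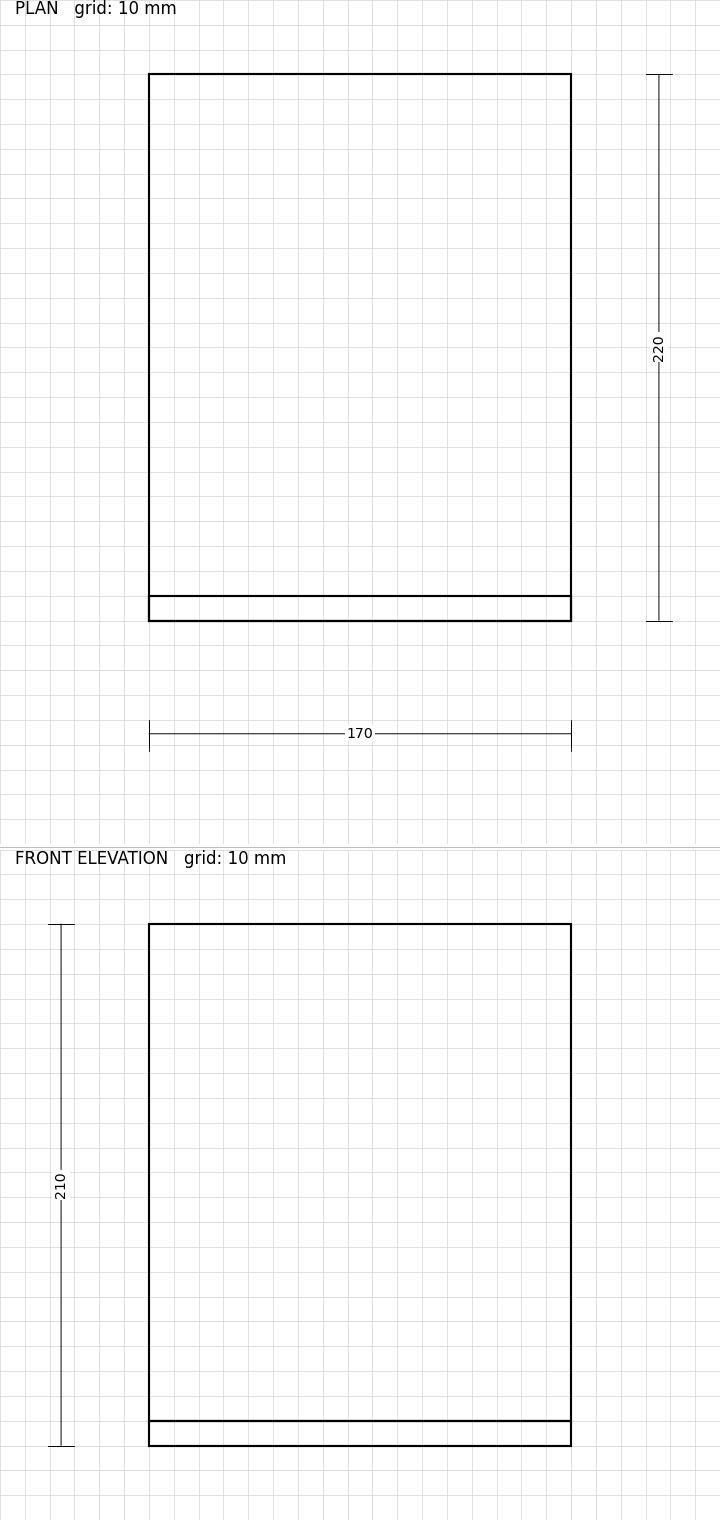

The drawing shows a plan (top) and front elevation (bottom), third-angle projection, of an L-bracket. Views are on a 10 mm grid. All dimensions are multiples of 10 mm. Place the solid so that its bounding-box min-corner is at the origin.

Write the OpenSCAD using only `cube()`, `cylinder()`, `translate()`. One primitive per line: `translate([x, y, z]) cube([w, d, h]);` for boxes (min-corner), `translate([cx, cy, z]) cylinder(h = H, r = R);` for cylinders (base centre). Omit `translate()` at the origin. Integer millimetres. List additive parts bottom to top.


cube([170, 220, 10]);
translate([0, 0, 10]) cube([170, 10, 200]);


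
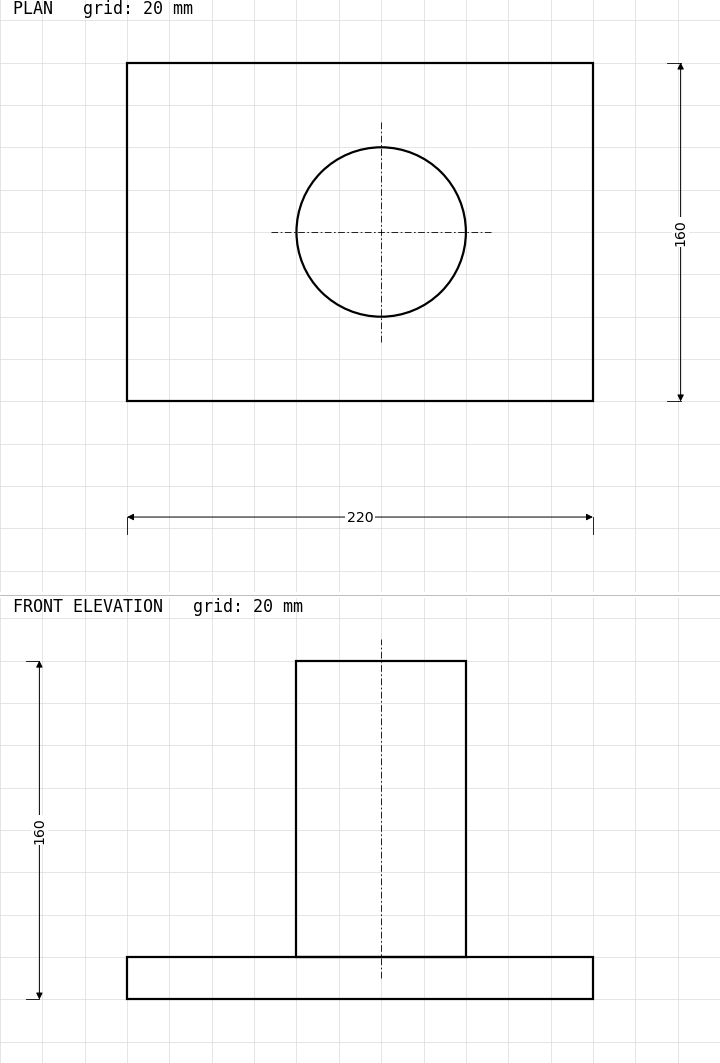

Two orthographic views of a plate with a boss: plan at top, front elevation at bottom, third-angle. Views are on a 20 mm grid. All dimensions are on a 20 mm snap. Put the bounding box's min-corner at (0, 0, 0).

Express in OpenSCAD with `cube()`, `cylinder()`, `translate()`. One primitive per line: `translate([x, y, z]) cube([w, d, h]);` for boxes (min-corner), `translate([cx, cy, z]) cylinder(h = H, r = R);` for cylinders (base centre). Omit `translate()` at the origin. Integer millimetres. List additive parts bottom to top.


cube([220, 160, 20]);
translate([120, 80, 20]) cylinder(h = 140, r = 40);
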